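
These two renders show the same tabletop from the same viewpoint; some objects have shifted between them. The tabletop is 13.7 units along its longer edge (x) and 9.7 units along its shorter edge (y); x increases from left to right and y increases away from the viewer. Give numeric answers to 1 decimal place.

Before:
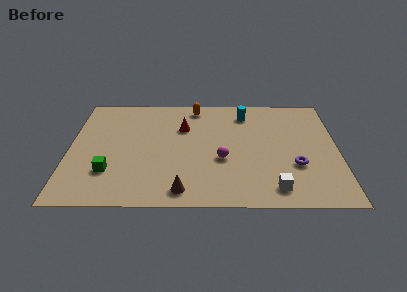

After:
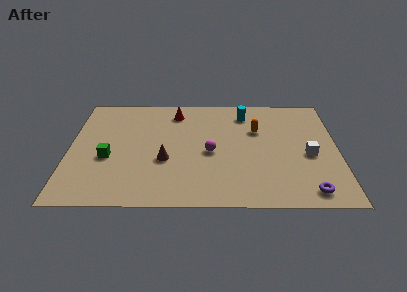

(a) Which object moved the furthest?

the orange capsule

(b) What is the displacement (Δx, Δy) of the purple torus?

(0.6, -2.1)

From the two frames, the purple torus sits at roughly (11.5, 3.3) before and (12.1, 1.2) after.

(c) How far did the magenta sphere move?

0.8

From (7.8, 3.8) to (7.2, 4.4), the magenta sphere covered √(0.6² + 0.6²) ≈ 0.8 units.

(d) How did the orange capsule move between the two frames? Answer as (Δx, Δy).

(3.2, -2.1)

From the two frames, the orange capsule sits at roughly (6.4, 8.5) before and (9.6, 6.4) after.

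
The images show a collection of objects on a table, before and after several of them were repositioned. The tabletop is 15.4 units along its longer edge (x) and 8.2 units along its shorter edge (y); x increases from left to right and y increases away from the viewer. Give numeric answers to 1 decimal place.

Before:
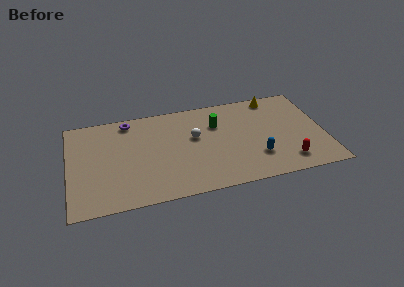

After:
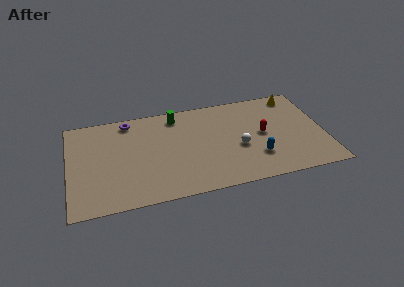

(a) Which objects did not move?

the blue capsule and the purple torus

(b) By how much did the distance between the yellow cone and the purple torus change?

+1.3

The distance was about 8.9 in the first image and 10.2 in the second, so they moved 1.3 units further apart.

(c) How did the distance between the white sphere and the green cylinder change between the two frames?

+3.5

They were about 1.6 units apart before and 5.1 after — 3.5 units further apart.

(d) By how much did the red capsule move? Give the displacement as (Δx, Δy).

(-1.3, 2.7)

From the two frames, the red capsule sits at roughly (13.0, 1.5) before and (11.7, 4.2) after.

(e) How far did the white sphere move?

3.0

From (7.6, 4.9) to (10.2, 3.4), the white sphere covered √(2.6² + 1.5²) ≈ 3.0 units.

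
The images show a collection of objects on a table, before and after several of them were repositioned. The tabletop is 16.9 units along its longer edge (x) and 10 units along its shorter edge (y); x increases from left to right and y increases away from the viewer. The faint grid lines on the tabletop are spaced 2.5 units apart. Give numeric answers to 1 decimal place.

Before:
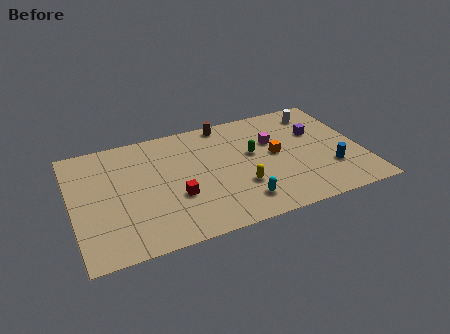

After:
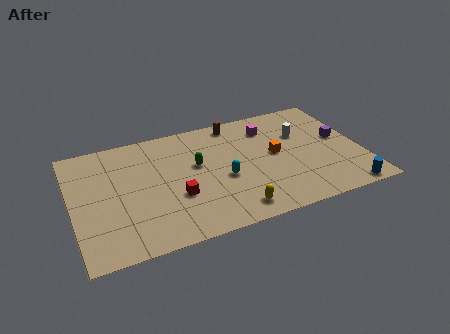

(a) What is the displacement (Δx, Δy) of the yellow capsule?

(-0.6, -1.8)

The yellow capsule started near (9.6, 3.2) and ended near (9.0, 1.4).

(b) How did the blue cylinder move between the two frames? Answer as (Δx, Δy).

(0.6, -2.2)

The blue cylinder was at about (14.9, 3.0) and moved to about (15.5, 0.8).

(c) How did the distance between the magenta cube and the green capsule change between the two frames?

+3.4

They were about 1.5 units apart before and 4.9 after — 3.4 units further apart.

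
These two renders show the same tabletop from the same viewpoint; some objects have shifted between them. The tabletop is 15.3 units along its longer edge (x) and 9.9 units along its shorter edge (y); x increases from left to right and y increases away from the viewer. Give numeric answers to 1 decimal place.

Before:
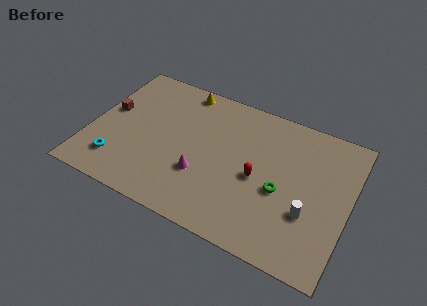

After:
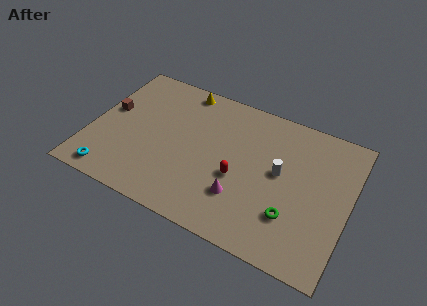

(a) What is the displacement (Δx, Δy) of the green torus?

(0.8, -1.4)

The green torus started near (11.4, 4.2) and ended near (12.2, 2.8).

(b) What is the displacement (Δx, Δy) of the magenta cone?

(2.4, -0.5)

The magenta cone was at about (6.8, 3.3) and moved to about (9.2, 2.8).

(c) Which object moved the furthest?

the white cylinder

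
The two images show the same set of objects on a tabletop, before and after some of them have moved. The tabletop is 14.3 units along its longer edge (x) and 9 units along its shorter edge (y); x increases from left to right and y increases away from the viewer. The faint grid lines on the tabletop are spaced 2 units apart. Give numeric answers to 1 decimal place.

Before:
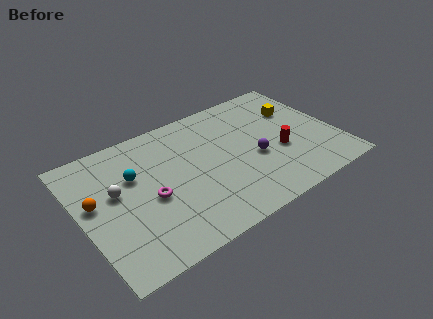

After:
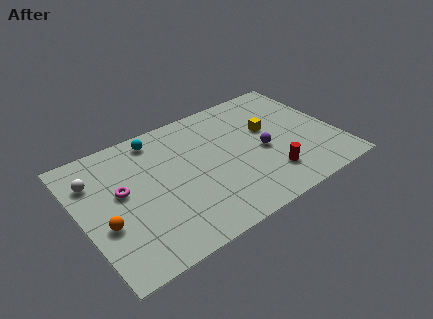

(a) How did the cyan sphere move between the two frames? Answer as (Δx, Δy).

(1.6, 2.0)

From the two frames, the cyan sphere sits at roughly (3.1, 5.8) before and (4.7, 7.8) after.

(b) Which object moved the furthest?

the cyan sphere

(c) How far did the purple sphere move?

0.6

The purple sphere moved from about (9.6, 3.7) to (10.1, 4.0), a distance of √(0.5² + 0.3²) ≈ 0.6.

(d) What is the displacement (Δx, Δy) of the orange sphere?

(0.3, -1.7)

The orange sphere was at about (0.8, 5.1) and moved to about (1.1, 3.4).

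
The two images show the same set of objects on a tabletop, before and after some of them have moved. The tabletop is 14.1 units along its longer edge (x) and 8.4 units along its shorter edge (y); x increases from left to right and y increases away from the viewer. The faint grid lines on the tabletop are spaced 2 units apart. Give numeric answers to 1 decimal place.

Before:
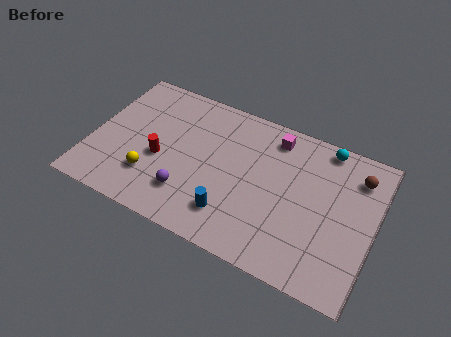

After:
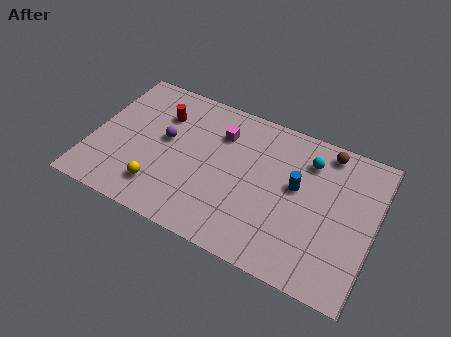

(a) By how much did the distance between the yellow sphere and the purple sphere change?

+1.0

Before: roughly 1.9 units apart; after: 2.9. That's 1.0 units further apart.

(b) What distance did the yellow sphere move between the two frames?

0.7

The yellow sphere moved from about (3.2, 2.3) to (3.7, 1.8), a distance of √(0.5² + 0.5²) ≈ 0.7.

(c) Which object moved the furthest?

the blue cylinder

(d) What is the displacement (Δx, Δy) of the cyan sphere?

(-0.7, -1.1)

The cyan sphere was at about (11.3, 7.6) and moved to about (10.6, 6.5).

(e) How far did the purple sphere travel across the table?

3.0

From (5.1, 2.1) to (3.6, 4.7), the purple sphere covered √(1.5² + 2.6²) ≈ 3.0 units.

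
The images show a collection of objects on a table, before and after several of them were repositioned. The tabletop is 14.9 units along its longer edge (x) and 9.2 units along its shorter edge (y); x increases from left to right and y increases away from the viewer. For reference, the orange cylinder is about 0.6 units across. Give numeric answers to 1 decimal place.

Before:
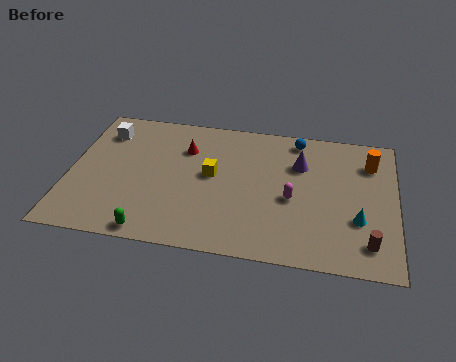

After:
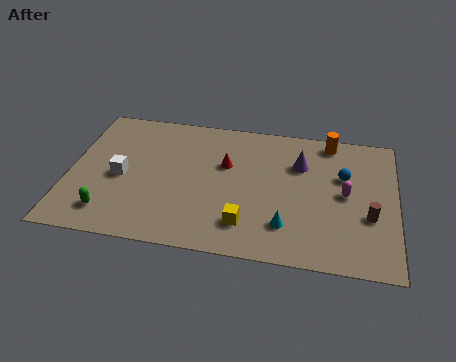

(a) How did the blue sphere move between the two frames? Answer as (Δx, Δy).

(2.2, -2.2)

From the two frames, the blue sphere sits at roughly (10.3, 8.1) before and (12.5, 5.9) after.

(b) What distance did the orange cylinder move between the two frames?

2.2

The orange cylinder moved from about (13.7, 7.0) to (11.8, 8.2), a distance of √(1.9² + 1.2²) ≈ 2.2.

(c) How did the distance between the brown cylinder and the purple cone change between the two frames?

-1.3

Before: roughly 5.7 units apart; after: 4.4. That's 1.3 units closer together.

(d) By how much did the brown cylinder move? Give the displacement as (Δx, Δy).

(0.0, 1.7)

From the two frames, the brown cylinder sits at roughly (13.7, 1.7) before and (13.7, 3.4) after.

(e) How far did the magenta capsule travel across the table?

2.5

The magenta capsule was near (10.2, 4.0) before and (12.6, 4.7) after, so it travelled √(2.4² + 0.7²) ≈ 2.5 units.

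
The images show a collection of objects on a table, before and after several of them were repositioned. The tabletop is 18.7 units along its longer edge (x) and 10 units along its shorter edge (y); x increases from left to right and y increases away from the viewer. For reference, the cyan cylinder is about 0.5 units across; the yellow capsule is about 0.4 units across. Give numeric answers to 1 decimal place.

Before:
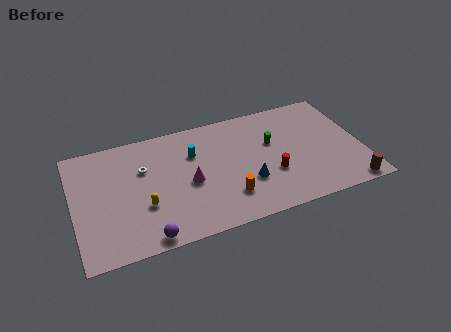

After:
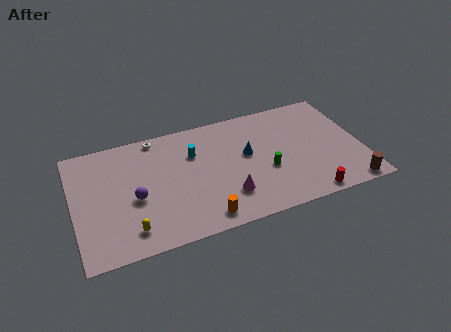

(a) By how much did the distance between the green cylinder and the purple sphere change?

-1.6

The distance was about 10.1 in the first image and 8.5 in the second, so they moved 1.6 units closer together.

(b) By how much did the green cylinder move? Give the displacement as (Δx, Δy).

(-0.6, -2.3)

The green cylinder started near (13.0, 6.2) and ended near (12.4, 3.9).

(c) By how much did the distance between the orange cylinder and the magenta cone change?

-0.9

They were about 3.0 units apart before and 2.1 after — 0.9 units closer together.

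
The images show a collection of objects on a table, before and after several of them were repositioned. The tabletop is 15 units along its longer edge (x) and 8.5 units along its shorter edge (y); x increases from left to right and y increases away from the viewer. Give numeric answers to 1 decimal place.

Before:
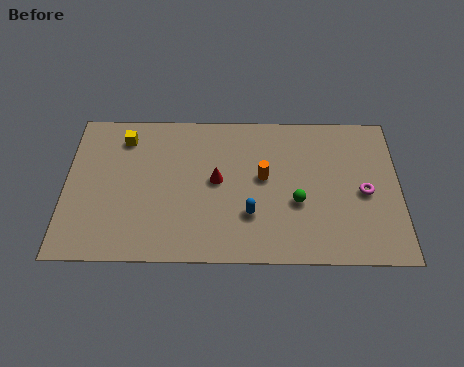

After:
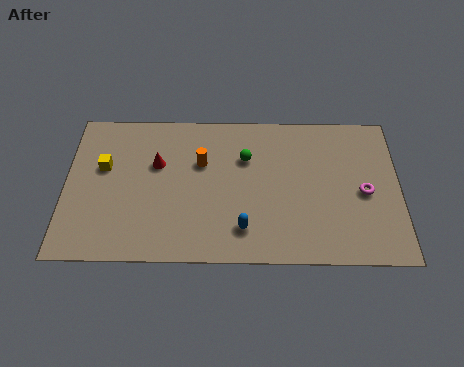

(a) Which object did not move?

the magenta torus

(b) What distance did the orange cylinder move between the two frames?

2.9

The orange cylinder was near (8.9, 4.7) before and (6.1, 5.5) after, so it travelled √(2.8² + 0.8²) ≈ 2.9 units.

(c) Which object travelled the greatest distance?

the green sphere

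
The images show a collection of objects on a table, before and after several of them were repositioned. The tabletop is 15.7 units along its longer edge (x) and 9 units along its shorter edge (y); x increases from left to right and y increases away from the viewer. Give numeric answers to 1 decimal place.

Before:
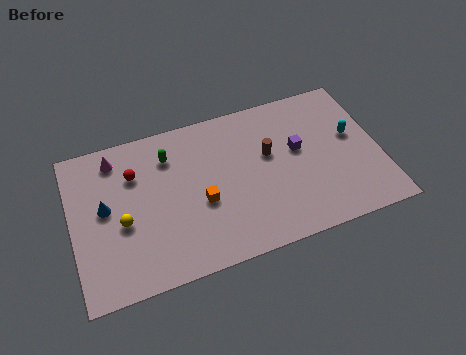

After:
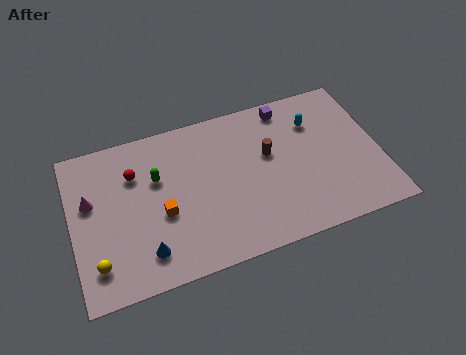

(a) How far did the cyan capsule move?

2.3

From (14.4, 5.2) to (12.6, 6.6), the cyan capsule covered √(1.8² + 1.4²) ≈ 2.3 units.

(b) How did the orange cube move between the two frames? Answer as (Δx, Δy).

(-2.0, 0.0)

The orange cube started near (6.5, 3.7) and ended near (4.5, 3.7).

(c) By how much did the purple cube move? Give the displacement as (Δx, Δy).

(-0.3, 2.7)

The purple cube was at about (11.6, 5.2) and moved to about (11.3, 7.9).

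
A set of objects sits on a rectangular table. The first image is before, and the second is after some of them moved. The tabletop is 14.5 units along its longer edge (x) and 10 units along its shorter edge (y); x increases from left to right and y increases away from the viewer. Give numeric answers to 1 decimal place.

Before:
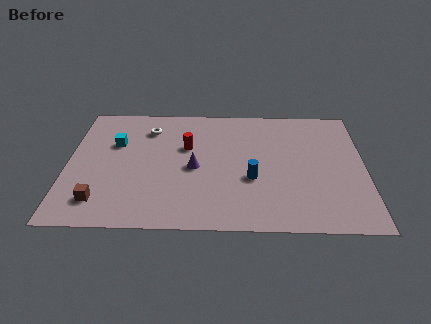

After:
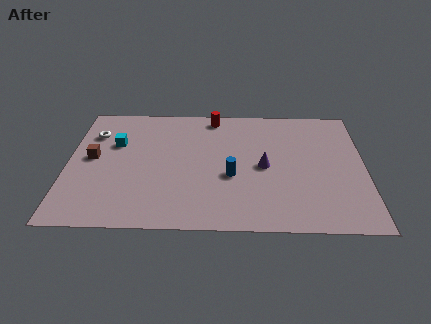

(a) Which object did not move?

the cyan cube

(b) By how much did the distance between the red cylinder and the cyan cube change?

+1.9

Before: roughly 3.5 units apart; after: 5.4. That's 1.9 units further apart.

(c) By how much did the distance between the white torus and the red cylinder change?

+3.7

They were about 2.4 units apart before and 6.1 after — 3.7 units further apart.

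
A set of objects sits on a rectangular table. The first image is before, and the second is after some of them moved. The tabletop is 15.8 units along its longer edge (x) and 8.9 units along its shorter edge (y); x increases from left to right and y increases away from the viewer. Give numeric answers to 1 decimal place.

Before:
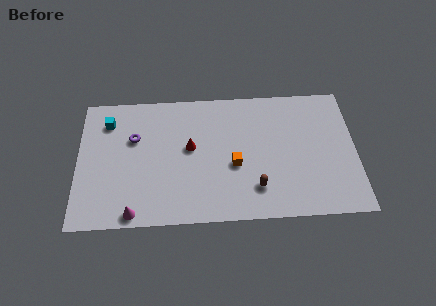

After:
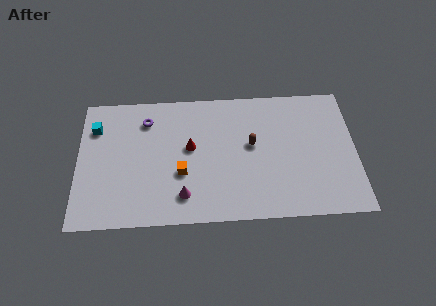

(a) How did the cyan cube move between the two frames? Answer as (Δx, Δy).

(-0.7, -0.4)

The cyan cube started near (1.7, 7.0) and ended near (1.0, 6.6).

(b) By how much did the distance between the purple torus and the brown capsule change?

-1.5

Before: roughly 7.8 units apart; after: 6.3. That's 1.5 units closer together.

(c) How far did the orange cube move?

3.0

The orange cube was near (8.9, 3.7) before and (5.9, 3.3) after, so it travelled √(3.0² + 0.4²) ≈ 3.0 units.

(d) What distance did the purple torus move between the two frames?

1.4

The purple torus was near (3.2, 5.8) before and (3.9, 7.0) after, so it travelled √(0.7² + 1.2²) ≈ 1.4 units.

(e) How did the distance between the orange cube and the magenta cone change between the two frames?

-4.9

Before: roughly 6.4 units apart; after: 1.5. That's 4.9 units closer together.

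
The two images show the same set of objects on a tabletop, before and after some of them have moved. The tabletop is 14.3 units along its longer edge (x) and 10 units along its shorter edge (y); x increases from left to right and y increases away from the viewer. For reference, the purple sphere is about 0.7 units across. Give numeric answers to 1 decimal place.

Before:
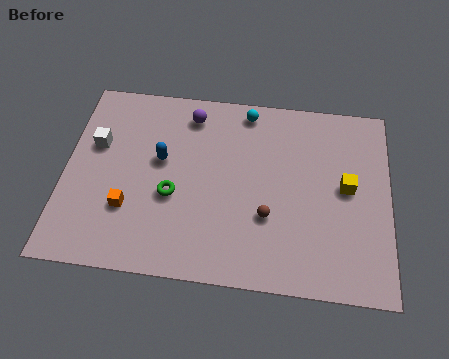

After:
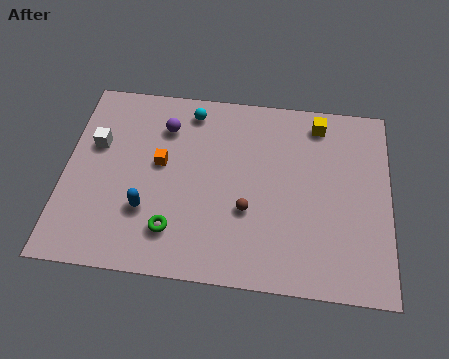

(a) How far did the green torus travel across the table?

1.8

The green torus moved from about (4.8, 4.0) to (4.9, 2.2), a distance of √(0.1² + 1.8²) ≈ 1.8.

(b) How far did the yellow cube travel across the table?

3.5

From (12.4, 5.3) to (11.1, 8.6), the yellow cube covered √(1.3² + 3.3²) ≈ 3.5 units.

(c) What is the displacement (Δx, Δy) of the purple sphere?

(-1.1, -0.8)

The purple sphere was at about (5.4, 8.4) and moved to about (4.3, 7.6).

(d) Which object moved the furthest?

the yellow cube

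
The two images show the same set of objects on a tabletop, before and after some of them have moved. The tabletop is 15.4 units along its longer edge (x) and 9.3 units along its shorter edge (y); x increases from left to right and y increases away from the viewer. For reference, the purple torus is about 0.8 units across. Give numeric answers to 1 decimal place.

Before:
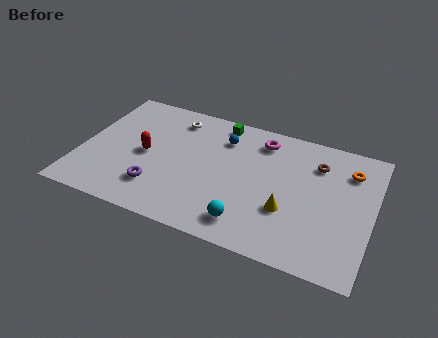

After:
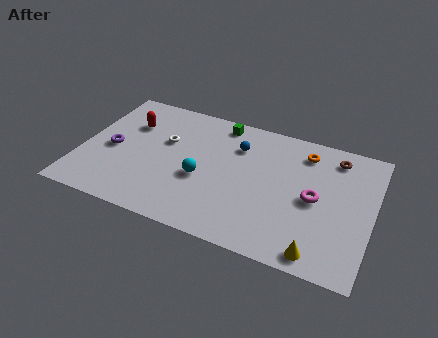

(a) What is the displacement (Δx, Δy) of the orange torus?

(-2.4, 0.5)

From the two frames, the orange torus sits at roughly (14.0, 7.1) before and (11.6, 7.6) after.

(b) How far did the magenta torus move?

4.5

From (9.3, 7.7) to (12.4, 4.5), the magenta torus covered √(3.1² + 3.2²) ≈ 4.5 units.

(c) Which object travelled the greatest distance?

the magenta torus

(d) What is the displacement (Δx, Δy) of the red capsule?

(-1.1, 2.0)

The red capsule started near (3.4, 4.5) and ended near (2.3, 6.5).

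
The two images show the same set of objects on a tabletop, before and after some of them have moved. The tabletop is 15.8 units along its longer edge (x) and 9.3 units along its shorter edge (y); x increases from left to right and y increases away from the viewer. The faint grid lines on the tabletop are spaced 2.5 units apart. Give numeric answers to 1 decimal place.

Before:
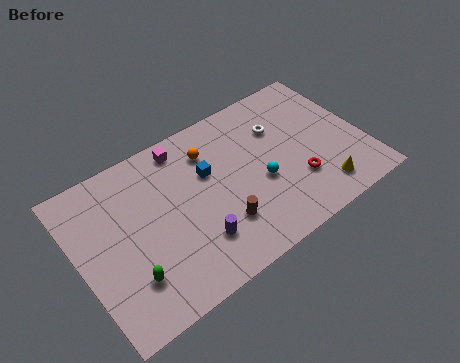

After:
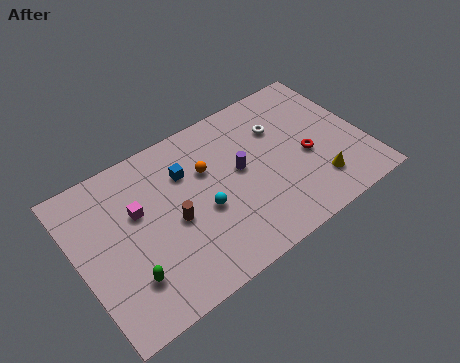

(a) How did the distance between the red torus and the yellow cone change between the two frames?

+0.3

The distance was about 1.6 in the first image and 1.9 in the second, so they moved 0.3 units further apart.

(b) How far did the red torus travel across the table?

1.4

The red torus was near (11.8, 2.8) before and (12.6, 4.0) after, so it travelled √(0.8² + 1.2²) ≈ 1.4 units.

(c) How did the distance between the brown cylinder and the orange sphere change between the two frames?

-1.6

The distance was about 4.5 in the first image and 2.9 in the second, so they moved 1.6 units closer together.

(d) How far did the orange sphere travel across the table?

1.0

The orange sphere moved from about (7.6, 7.1) to (7.3, 6.1), a distance of √(0.3² + 1.0²) ≈ 1.0.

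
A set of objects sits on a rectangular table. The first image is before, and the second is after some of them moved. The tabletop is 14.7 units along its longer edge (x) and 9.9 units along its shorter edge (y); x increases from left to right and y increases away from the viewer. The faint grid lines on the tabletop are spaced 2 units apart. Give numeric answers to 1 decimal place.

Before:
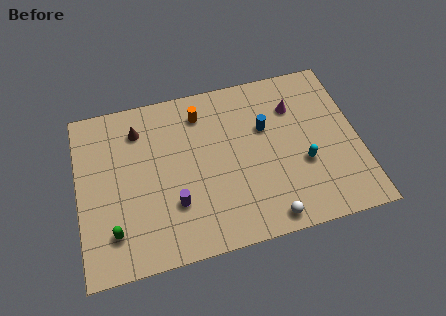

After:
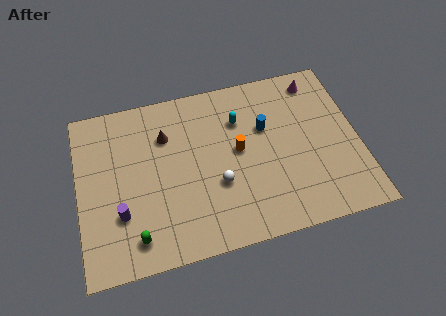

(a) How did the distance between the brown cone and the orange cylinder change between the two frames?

+0.8

They were about 3.3 units apart before and 4.1 after — 0.8 units further apart.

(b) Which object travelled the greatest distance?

the cyan capsule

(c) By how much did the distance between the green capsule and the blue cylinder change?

-0.7

Before: roughly 9.2 units apart; after: 8.5. That's 0.7 units closer together.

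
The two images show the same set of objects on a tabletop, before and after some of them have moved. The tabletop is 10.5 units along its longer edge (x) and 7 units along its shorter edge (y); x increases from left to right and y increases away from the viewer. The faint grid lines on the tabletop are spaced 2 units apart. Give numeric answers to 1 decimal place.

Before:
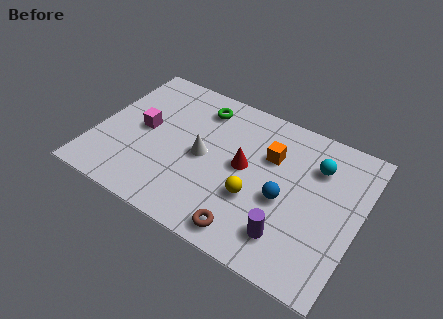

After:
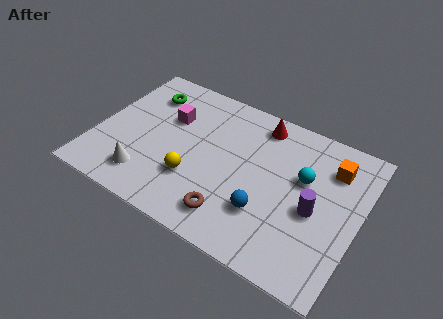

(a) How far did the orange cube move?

2.5

The orange cube was near (6.8, 4.7) before and (9.2, 5.3) after, so it travelled √(2.4² + 0.6²) ≈ 2.5 units.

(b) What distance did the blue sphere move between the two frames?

1.1

The blue sphere moved from about (7.6, 3.0) to (7.0, 2.1), a distance of √(0.6² + 0.9²) ≈ 1.1.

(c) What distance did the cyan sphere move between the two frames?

0.9

The cyan sphere moved from about (8.6, 5.1) to (8.2, 4.3), a distance of √(0.4² + 0.8²) ≈ 0.9.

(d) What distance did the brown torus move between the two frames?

0.8

From (6.5, 0.9) to (5.8, 1.3), the brown torus covered √(0.7² + 0.4²) ≈ 0.8 units.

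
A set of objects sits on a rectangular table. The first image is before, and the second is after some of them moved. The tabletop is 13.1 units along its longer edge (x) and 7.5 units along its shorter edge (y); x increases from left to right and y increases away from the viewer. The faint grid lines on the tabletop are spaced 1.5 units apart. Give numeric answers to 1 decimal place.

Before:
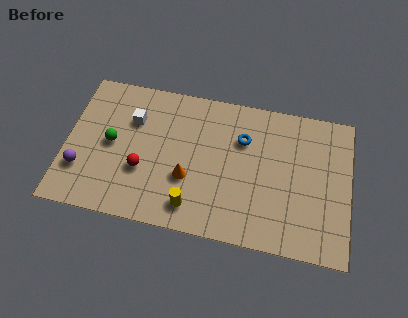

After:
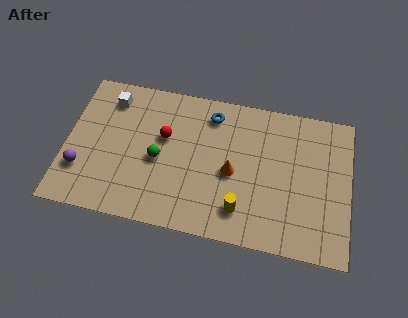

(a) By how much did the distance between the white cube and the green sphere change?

+1.9

The distance was about 1.7 in the first image and 3.6 in the second, so they moved 1.9 units further apart.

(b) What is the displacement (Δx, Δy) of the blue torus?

(-1.5, 1.0)

The blue torus was at about (8.1, 5.2) and moved to about (6.6, 6.2).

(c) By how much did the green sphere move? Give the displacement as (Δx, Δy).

(2.2, -0.4)

The green sphere was at about (2.1, 3.8) and moved to about (4.3, 3.4).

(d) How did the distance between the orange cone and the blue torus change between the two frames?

-0.5

The distance was about 3.5 in the first image and 3.0 in the second, so they moved 0.5 units closer together.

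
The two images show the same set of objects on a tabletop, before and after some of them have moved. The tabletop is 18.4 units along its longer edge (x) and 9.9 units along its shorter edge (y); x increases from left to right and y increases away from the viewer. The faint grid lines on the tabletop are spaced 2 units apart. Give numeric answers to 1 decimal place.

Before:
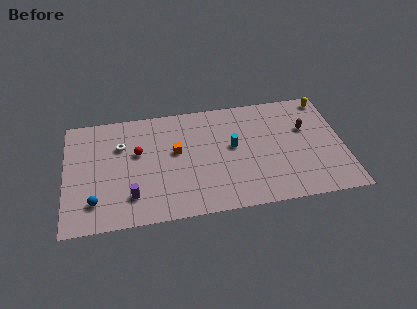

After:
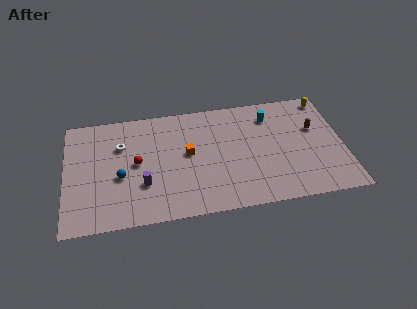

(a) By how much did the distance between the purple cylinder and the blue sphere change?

-0.7

They were about 2.4 units apart before and 1.7 after — 0.7 units closer together.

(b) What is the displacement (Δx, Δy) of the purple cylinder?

(0.8, 0.9)

The purple cylinder was at about (4.3, 2.3) and moved to about (5.1, 3.2).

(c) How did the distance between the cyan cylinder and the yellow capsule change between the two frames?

-3.3

They were about 7.2 units apart before and 3.9 after — 3.3 units closer together.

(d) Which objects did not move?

the white torus and the yellow capsule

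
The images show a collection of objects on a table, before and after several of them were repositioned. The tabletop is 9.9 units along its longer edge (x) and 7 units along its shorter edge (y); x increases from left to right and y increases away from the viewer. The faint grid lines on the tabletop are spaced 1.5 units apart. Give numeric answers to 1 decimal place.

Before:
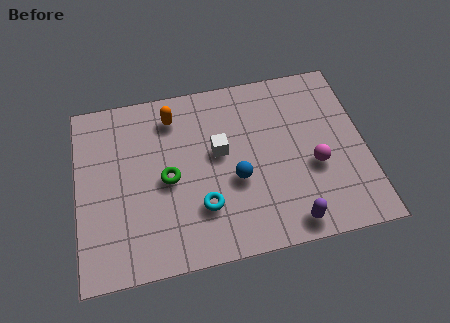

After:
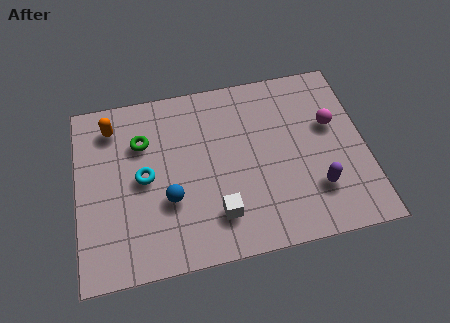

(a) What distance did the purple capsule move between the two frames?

1.5

The purple capsule moved from about (7.1, 0.8) to (8.1, 1.9), a distance of √(1.0² + 1.1²) ≈ 1.5.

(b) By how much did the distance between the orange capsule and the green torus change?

-1.1

The distance was about 2.4 in the first image and 1.3 in the second, so they moved 1.1 units closer together.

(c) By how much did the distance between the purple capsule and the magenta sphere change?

+0.3

Before: roughly 2.2 units apart; after: 2.5. That's 0.3 units further apart.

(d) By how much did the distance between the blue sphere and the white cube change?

+0.5

Before: roughly 1.3 units apart; after: 1.8. That's 0.5 units further apart.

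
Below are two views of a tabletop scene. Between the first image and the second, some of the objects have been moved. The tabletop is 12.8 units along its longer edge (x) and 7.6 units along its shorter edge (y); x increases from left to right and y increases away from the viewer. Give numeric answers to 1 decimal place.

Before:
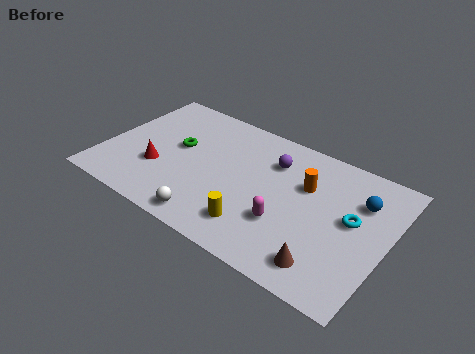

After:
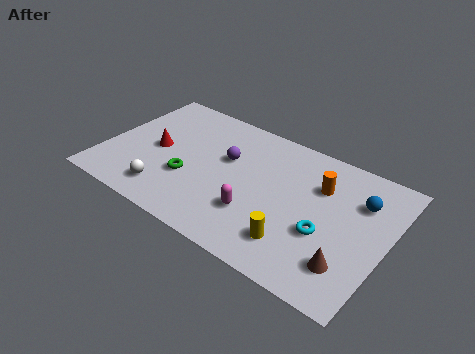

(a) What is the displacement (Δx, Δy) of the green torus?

(0.8, -1.6)

The green torus started near (3.2, 4.3) and ended near (4.0, 2.7).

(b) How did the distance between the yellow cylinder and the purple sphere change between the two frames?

+0.8

They were about 4.0 units apart before and 4.8 after — 0.8 units further apart.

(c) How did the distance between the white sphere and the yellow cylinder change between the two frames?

+3.9

They were about 2.0 units apart before and 5.9 after — 3.9 units further apart.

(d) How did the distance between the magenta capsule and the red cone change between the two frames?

-0.8

They were about 5.9 units apart before and 5.1 after — 0.8 units closer together.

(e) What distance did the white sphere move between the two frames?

2.3

From (5.4, 0.9) to (3.2, 1.4), the white sphere covered √(2.2² + 0.5²) ≈ 2.3 units.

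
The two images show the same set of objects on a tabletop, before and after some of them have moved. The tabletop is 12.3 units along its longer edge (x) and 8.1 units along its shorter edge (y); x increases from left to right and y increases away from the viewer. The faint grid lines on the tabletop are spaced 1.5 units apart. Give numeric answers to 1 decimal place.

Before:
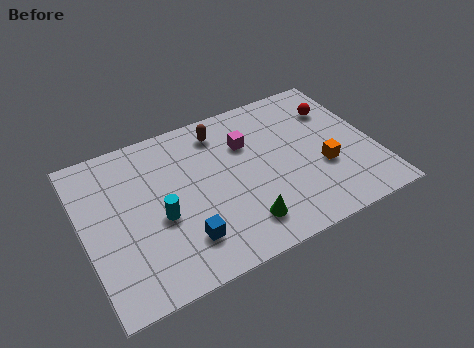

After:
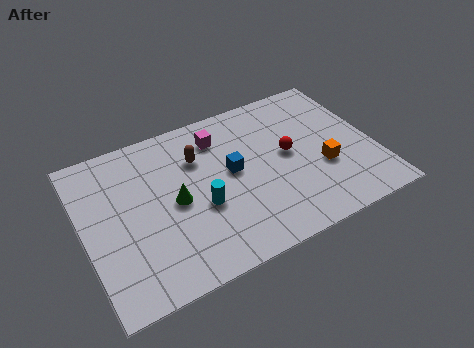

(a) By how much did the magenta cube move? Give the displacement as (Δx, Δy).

(-1.1, 0.8)

The magenta cube started near (7.1, 5.6) and ended near (6.0, 6.4).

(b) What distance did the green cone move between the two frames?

3.4

The green cone moved from about (6.3, 1.6) to (3.8, 3.9), a distance of √(2.5² + 2.3²) ≈ 3.4.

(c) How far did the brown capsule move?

1.5

The brown capsule moved from about (6.1, 6.7) to (5.0, 5.7), a distance of √(1.1² + 1.0²) ≈ 1.5.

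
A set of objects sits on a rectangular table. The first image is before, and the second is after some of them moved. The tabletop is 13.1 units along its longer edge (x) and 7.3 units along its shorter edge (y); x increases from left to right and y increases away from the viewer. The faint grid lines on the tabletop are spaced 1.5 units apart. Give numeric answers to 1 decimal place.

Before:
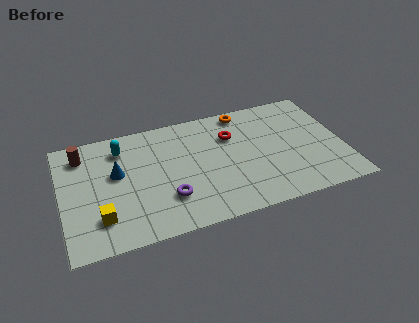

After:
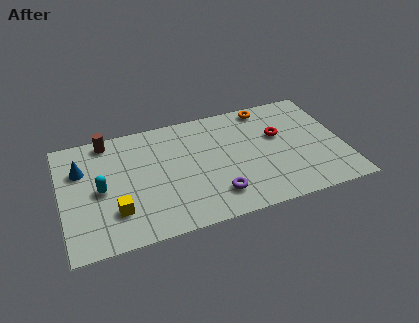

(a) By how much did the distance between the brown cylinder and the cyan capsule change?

+1.2

They were about 1.8 units apart before and 3.0 after — 1.2 units further apart.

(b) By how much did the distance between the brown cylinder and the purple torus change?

+1.5

Before: roughly 5.3 units apart; after: 6.8. That's 1.5 units further apart.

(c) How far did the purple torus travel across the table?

2.3

The purple torus was near (4.8, 2.1) before and (7.0, 1.6) after, so it travelled √(2.2² + 0.5²) ≈ 2.3 units.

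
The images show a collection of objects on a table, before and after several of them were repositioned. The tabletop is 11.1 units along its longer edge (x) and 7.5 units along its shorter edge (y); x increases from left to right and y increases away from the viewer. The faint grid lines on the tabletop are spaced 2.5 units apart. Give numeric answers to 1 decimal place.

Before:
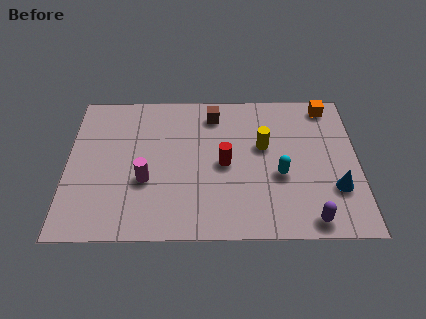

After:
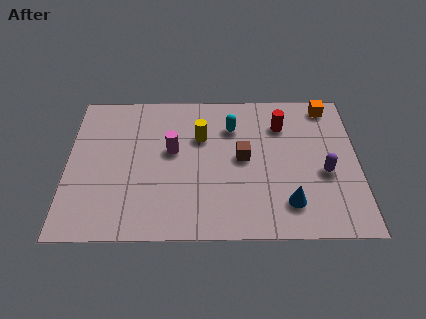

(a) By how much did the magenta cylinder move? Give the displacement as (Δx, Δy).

(1.0, 1.5)

The magenta cylinder was at about (3.0, 2.8) and moved to about (4.0, 4.3).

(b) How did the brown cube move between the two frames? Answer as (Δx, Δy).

(1.1, -2.3)

From the two frames, the brown cube sits at roughly (5.6, 6.2) before and (6.7, 3.9) after.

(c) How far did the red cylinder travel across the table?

3.0

The red cylinder was near (6.0, 3.6) before and (8.2, 5.6) after, so it travelled √(2.2² + 2.0²) ≈ 3.0 units.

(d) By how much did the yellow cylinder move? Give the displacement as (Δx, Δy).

(-2.4, 0.5)

The yellow cylinder was at about (7.5, 4.5) and moved to about (5.1, 5.0).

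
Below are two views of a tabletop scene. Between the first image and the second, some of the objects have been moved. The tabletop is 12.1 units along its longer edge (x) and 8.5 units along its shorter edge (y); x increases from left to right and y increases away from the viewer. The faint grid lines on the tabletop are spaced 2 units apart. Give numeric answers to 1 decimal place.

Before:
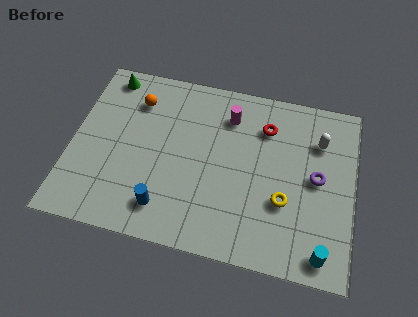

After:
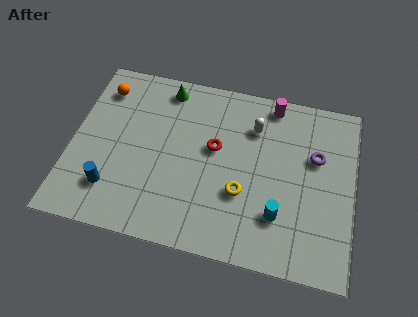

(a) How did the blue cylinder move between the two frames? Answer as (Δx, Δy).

(-2.3, 0.4)

The blue cylinder was at about (4.2, 1.6) and moved to about (1.9, 2.0).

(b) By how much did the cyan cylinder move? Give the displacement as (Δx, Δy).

(-1.9, 1.3)

The cyan cylinder started near (10.9, 1.0) and ended near (9.0, 2.3).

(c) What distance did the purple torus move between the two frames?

1.0

The purple torus moved from about (10.5, 4.4) to (10.4, 5.4), a distance of √(0.1² + 1.0²) ≈ 1.0.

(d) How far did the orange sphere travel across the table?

1.5

From (2.6, 6.5) to (1.1, 6.8), the orange sphere covered √(1.5² + 0.3²) ≈ 1.5 units.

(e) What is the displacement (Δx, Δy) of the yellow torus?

(-1.8, 0.0)

The yellow torus was at about (9.2, 3.0) and moved to about (7.4, 3.0).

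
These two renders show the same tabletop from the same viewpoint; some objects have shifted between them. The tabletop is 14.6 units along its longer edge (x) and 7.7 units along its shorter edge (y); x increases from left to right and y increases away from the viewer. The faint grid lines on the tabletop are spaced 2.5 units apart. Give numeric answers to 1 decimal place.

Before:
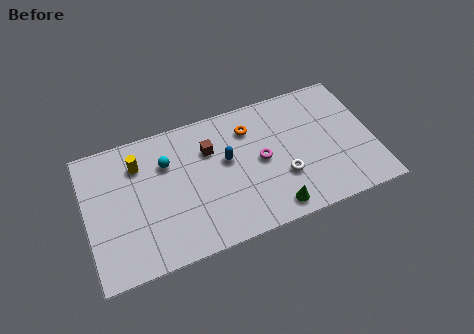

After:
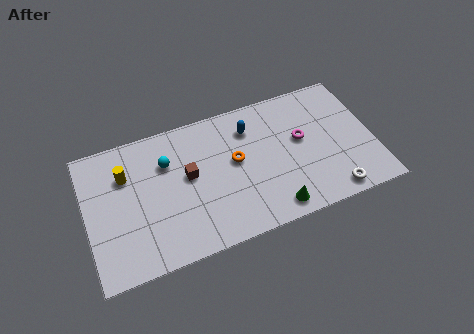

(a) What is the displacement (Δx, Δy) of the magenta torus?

(2.1, 0.5)

From the two frames, the magenta torus sits at roughly (8.9, 3.9) before and (11.0, 4.4) after.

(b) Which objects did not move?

the cyan sphere and the green cone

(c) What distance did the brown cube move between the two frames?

1.6

From (6.4, 5.4) to (5.2, 4.3), the brown cube covered √(1.2² + 1.1²) ≈ 1.6 units.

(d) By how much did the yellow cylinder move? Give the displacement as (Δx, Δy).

(-0.7, -0.4)

The yellow cylinder was at about (2.8, 5.8) and moved to about (2.1, 5.4).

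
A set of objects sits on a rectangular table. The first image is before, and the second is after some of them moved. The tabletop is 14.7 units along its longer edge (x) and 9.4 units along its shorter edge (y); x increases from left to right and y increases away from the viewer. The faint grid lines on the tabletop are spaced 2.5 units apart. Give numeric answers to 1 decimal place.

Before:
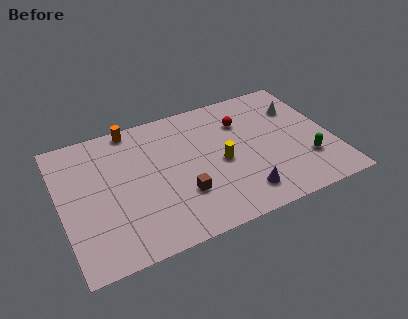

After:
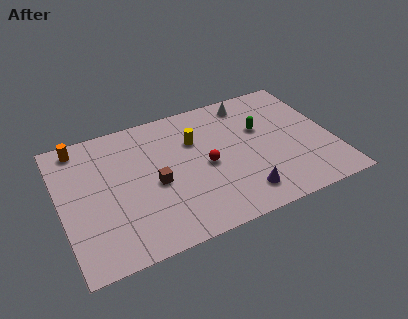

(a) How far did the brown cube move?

1.8

The brown cube was near (6.3, 2.9) before and (5.0, 4.2) after, so it travelled √(1.3² + 1.3²) ≈ 1.8 units.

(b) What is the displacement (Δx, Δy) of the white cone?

(-2.6, 1.4)

The white cone was at about (13.2, 6.7) and moved to about (10.6, 8.1).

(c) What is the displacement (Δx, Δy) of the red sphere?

(-2.3, -2.4)

The red sphere started near (10.1, 6.8) and ended near (7.8, 4.4).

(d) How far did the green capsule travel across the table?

3.8

The green capsule moved from about (13.1, 2.7) to (11.0, 5.9), a distance of √(2.1² + 3.2²) ≈ 3.8.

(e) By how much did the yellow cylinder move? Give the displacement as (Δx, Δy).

(-1.2, 2.1)

The yellow cylinder started near (8.6, 4.3) and ended near (7.4, 6.4).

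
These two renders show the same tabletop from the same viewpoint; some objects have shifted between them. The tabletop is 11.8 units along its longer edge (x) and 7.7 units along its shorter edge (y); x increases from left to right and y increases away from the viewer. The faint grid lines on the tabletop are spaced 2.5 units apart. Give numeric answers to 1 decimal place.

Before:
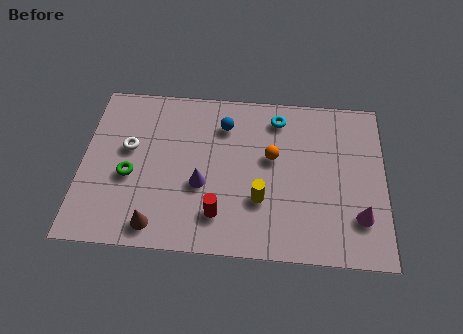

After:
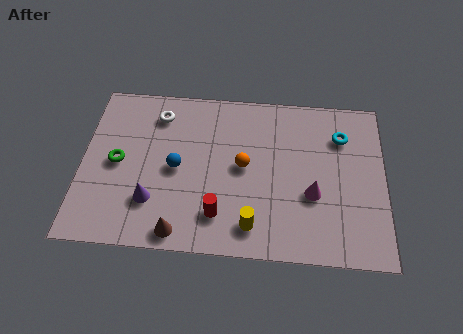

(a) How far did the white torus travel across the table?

2.0

The white torus moved from about (1.8, 4.5) to (2.9, 6.2), a distance of √(1.1² + 1.7²) ≈ 2.0.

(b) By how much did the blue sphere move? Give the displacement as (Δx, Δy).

(-1.8, -2.2)

The blue sphere started near (5.5, 5.9) and ended near (3.7, 3.7).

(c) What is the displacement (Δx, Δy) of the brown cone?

(0.9, -0.2)

The brown cone was at about (3.0, 1.0) and moved to about (3.9, 0.8).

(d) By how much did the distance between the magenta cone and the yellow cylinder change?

-1.0

They were about 3.8 units apart before and 2.8 after — 1.0 units closer together.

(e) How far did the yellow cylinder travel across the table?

1.2

The yellow cylinder moved from about (7.0, 2.5) to (6.7, 1.3), a distance of √(0.3² + 1.2²) ≈ 1.2.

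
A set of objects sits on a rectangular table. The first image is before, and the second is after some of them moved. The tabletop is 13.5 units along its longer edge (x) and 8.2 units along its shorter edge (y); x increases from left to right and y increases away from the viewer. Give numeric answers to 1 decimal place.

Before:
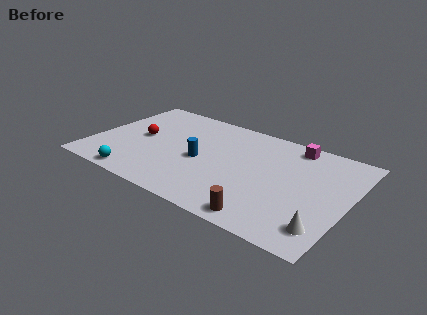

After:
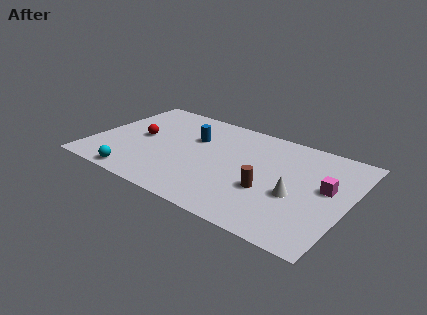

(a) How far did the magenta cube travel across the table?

3.3

The magenta cube was near (10.2, 7.2) before and (12.3, 4.6) after, so it travelled √(2.1² + 2.6²) ≈ 3.3 units.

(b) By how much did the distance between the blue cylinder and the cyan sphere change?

+1.0

The distance was about 4.1 in the first image and 5.1 in the second, so they moved 1.0 units further apart.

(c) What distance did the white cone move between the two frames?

2.4

The white cone was near (12.6, 1.6) before and (10.9, 3.3) after, so it travelled √(1.7² + 1.7²) ≈ 2.4 units.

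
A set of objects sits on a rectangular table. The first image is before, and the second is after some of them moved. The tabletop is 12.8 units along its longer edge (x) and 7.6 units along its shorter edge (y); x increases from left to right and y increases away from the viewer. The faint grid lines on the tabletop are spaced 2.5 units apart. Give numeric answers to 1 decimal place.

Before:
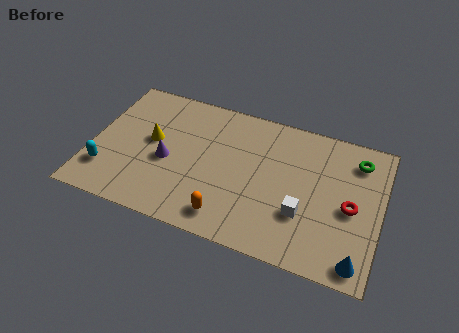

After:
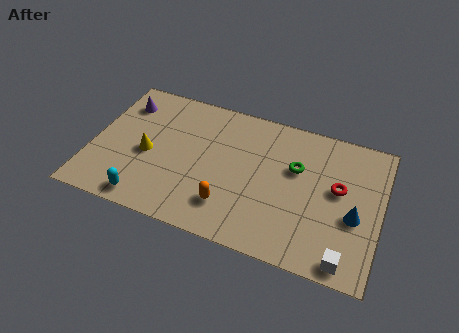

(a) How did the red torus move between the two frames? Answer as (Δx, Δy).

(-0.6, 0.8)

The red torus was at about (11.5, 3.5) and moved to about (10.9, 4.3).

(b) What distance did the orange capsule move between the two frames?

0.6

The orange capsule moved from about (6.3, 1.2) to (6.3, 1.8), a distance of √(0.0² + 0.6²) ≈ 0.6.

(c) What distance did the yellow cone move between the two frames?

0.8

From (2.6, 4.2) to (2.5, 3.4), the yellow cone covered √(0.1² + 0.8²) ≈ 0.8 units.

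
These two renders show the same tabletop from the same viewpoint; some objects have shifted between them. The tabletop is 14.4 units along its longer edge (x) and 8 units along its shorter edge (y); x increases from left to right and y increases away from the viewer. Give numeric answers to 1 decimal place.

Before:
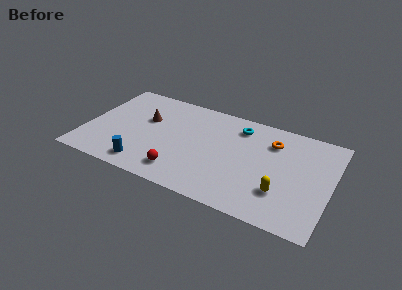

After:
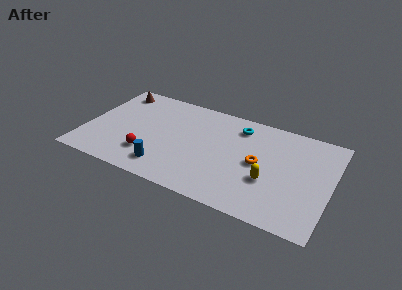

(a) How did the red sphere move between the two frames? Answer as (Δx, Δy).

(-2.0, 0.6)

The red sphere started near (5.9, 1.5) and ended near (3.9, 2.1).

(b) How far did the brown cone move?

2.8

From (3.4, 5.0) to (1.3, 6.8), the brown cone covered √(2.1² + 1.8²) ≈ 2.8 units.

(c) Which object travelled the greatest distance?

the brown cone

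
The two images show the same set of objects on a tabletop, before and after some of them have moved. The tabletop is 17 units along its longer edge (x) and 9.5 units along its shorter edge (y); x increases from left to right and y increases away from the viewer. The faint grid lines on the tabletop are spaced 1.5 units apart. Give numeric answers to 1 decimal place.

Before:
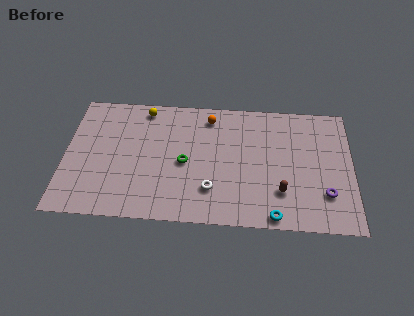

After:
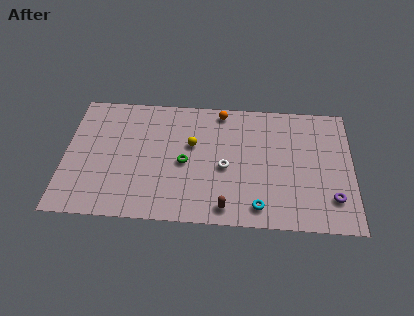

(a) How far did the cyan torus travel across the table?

1.1

The cyan torus was near (12.4, 0.8) before and (11.5, 1.4) after, so it travelled √(0.9² + 0.6²) ≈ 1.1 units.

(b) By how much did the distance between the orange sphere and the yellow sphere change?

-0.7

Before: roughly 3.9 units apart; after: 3.2. That's 0.7 units closer together.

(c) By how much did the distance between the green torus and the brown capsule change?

-1.9

The distance was about 6.0 in the first image and 4.1 in the second, so they moved 1.9 units closer together.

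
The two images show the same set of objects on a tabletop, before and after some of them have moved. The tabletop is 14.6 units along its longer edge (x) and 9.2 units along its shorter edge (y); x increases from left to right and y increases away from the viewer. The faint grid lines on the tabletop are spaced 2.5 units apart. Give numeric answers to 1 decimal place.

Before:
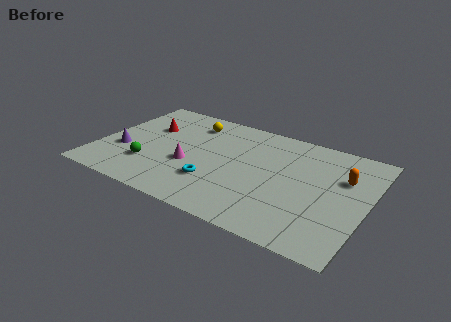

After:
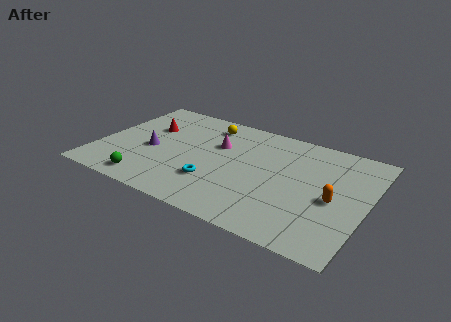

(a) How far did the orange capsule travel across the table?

2.0

From (13.2, 6.1) to (12.9, 4.1), the orange capsule covered √(0.3² + 2.0²) ≈ 2.0 units.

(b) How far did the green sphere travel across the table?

1.4

The green sphere moved from about (3.0, 2.6) to (3.2, 1.2), a distance of √(0.2² + 1.4²) ≈ 1.4.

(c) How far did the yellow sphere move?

0.9

From (4.6, 7.4) to (5.5, 7.6), the yellow sphere covered √(0.9² + 0.2²) ≈ 0.9 units.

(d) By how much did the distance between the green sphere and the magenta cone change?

+3.4

Before: roughly 2.3 units apart; after: 5.7. That's 3.4 units further apart.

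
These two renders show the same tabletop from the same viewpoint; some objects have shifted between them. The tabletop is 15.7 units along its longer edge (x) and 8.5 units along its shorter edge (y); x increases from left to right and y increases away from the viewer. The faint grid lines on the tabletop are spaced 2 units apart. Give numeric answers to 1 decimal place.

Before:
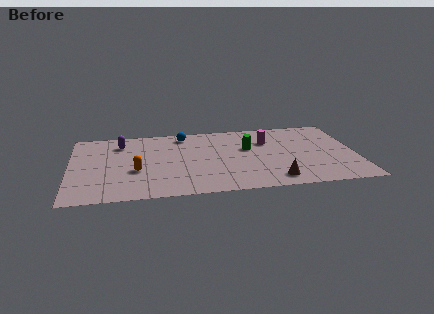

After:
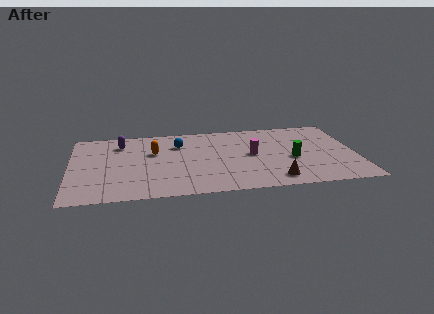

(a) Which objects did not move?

the brown cone and the purple capsule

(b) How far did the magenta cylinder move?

1.7

From (10.9, 5.9) to (10.0, 4.4), the magenta cylinder covered √(0.9² + 1.5²) ≈ 1.7 units.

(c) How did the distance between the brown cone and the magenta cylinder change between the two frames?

-1.3

They were about 4.6 units apart before and 3.3 after — 1.3 units closer together.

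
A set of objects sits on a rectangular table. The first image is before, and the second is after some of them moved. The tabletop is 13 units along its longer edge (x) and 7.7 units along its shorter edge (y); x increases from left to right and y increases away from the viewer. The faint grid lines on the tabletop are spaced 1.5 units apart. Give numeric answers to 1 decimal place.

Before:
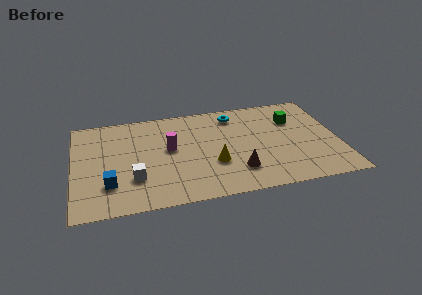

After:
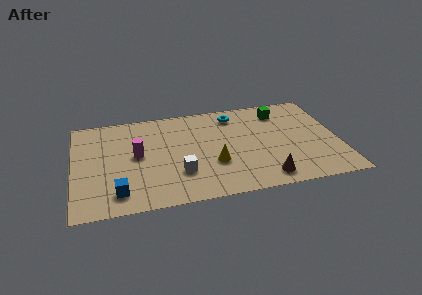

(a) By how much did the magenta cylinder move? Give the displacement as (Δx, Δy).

(-1.6, -0.2)

The magenta cylinder was at about (4.7, 4.3) and moved to about (3.1, 4.1).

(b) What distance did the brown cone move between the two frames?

1.5

The brown cone was near (7.9, 1.9) before and (9.2, 1.1) after, so it travelled √(1.3² + 0.8²) ≈ 1.5 units.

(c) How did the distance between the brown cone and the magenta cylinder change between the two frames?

+2.8

The distance was about 4.0 in the first image and 6.8 in the second, so they moved 2.8 units further apart.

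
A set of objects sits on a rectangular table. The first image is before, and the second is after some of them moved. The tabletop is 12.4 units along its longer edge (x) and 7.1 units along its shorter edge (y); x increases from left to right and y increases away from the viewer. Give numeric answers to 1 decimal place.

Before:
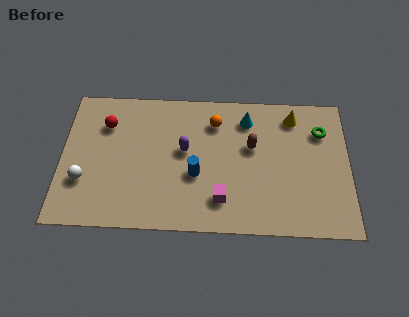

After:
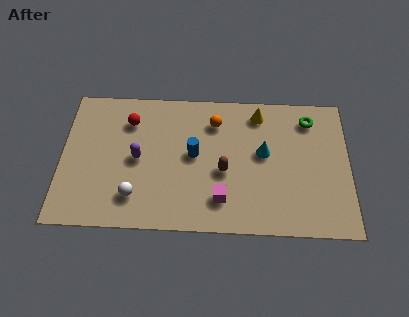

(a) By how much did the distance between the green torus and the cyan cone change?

-0.5

They were about 3.2 units apart before and 2.7 after — 0.5 units closer together.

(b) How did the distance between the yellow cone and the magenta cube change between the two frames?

-0.6

They were about 5.3 units apart before and 4.7 after — 0.6 units closer together.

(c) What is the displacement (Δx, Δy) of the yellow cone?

(-1.5, 0.1)

From the two frames, the yellow cone sits at roughly (10.0, 5.9) before and (8.5, 6.0) after.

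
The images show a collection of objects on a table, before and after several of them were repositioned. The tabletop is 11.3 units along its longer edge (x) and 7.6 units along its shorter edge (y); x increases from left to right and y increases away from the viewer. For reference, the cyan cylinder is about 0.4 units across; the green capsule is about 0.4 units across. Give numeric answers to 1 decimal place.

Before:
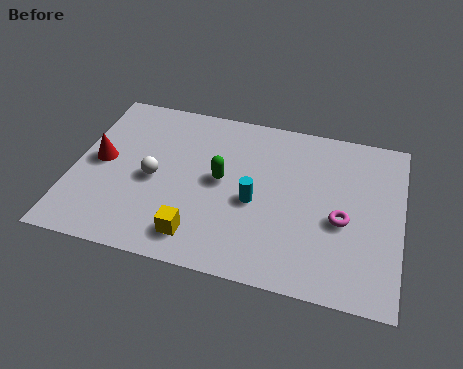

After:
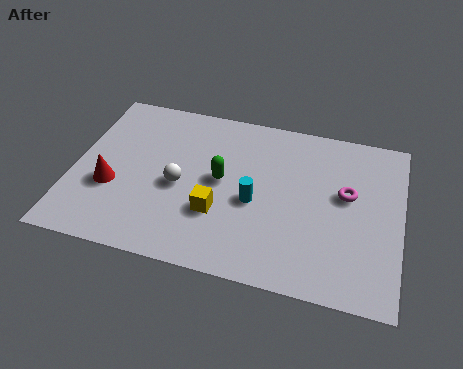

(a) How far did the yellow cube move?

1.3

From (4.5, 1.3) to (5.1, 2.5), the yellow cube covered √(0.6² + 1.2²) ≈ 1.3 units.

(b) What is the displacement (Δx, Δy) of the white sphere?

(0.9, -0.1)

The white sphere started near (2.8, 3.5) and ended near (3.7, 3.4).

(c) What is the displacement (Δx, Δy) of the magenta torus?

(0.1, 1.2)

From the two frames, the magenta torus sits at roughly (9.3, 3.2) before and (9.4, 4.4) after.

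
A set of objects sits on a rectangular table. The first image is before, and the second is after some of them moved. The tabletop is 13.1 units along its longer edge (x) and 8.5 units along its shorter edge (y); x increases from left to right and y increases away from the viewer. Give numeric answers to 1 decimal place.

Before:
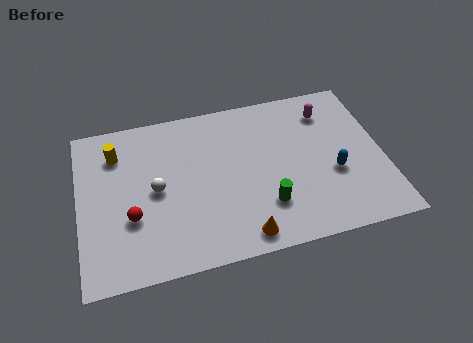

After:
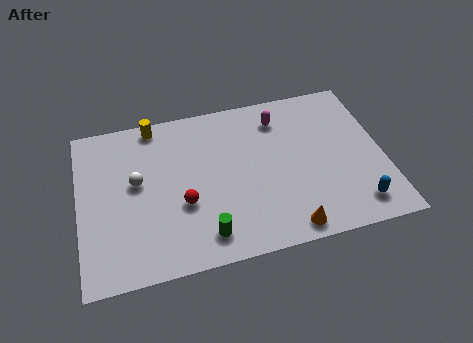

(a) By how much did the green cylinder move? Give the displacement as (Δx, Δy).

(-2.7, -0.9)

The green cylinder started near (7.9, 2.3) and ended near (5.2, 1.4).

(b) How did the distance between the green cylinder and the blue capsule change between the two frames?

+3.3

They were about 3.2 units apart before and 6.5 after — 3.3 units further apart.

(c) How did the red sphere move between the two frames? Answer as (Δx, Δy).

(2.2, 0.2)

The red sphere started near (2.2, 3.0) and ended near (4.4, 3.2).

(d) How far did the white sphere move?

1.0

The white sphere was near (3.3, 4.2) before and (2.5, 4.8) after, so it travelled √(0.8² + 0.6²) ≈ 1.0 units.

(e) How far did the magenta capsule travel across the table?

2.1

The magenta capsule moved from about (10.9, 6.7) to (8.8, 6.8), a distance of √(2.1² + 0.1²) ≈ 2.1.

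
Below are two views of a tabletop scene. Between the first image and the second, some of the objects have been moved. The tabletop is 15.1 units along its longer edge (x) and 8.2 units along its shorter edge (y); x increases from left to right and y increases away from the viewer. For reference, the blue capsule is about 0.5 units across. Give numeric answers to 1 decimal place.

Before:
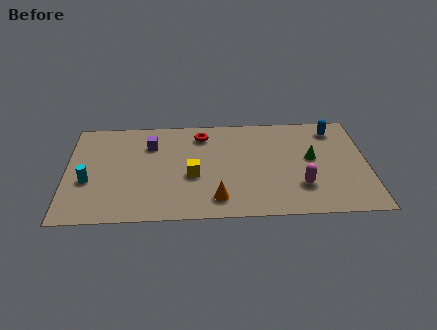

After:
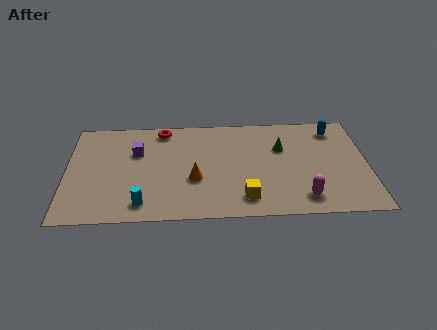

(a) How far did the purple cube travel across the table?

0.9

The purple cube moved from about (4.2, 6.0) to (3.5, 5.4), a distance of √(0.7² + 0.6²) ≈ 0.9.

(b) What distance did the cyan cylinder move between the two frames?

3.3

From (1.1, 3.2) to (3.8, 1.3), the cyan cylinder covered √(2.7² + 1.9²) ≈ 3.3 units.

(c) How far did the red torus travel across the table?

2.1

The red torus moved from about (6.8, 6.7) to (4.8, 7.2), a distance of √(2.0² + 0.5²) ≈ 2.1.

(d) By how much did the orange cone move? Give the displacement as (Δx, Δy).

(-1.1, 1.6)

From the two frames, the orange cone sits at roughly (7.5, 1.5) before and (6.4, 3.1) after.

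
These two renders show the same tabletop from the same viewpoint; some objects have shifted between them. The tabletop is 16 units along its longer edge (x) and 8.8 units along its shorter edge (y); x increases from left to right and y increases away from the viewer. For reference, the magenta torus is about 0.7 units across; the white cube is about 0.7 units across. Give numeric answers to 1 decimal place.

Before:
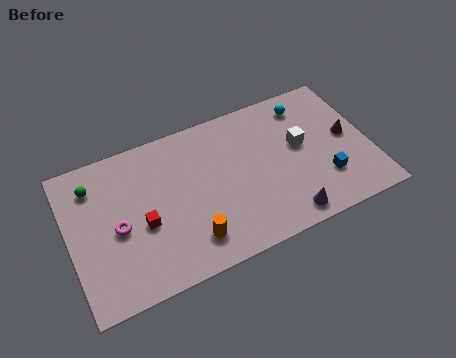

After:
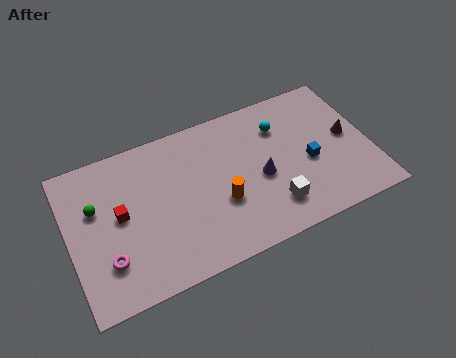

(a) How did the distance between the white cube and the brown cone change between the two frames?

+2.6

The distance was about 2.5 in the first image and 5.1 in the second, so they moved 2.6 units further apart.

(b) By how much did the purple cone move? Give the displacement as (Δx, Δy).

(-1.0, 2.8)

The purple cone started near (11.1, 1.1) and ended near (10.1, 3.9).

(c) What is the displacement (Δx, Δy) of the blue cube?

(-0.7, 1.3)

From the two frames, the blue cube sits at roughly (13.4, 2.5) before and (12.7, 3.8) after.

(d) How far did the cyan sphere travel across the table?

1.7

The cyan sphere was near (13.0, 7.3) before and (11.5, 6.5) after, so it travelled √(1.5² + 0.8²) ≈ 1.7 units.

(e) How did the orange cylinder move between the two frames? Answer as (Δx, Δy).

(1.8, 1.5)

The orange cylinder started near (6.1, 1.8) and ended near (7.9, 3.3).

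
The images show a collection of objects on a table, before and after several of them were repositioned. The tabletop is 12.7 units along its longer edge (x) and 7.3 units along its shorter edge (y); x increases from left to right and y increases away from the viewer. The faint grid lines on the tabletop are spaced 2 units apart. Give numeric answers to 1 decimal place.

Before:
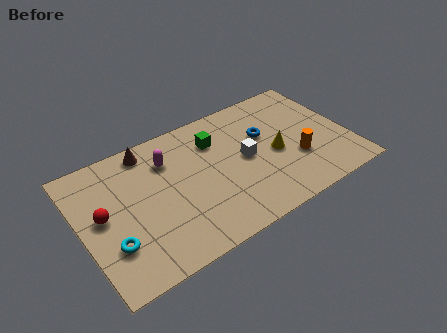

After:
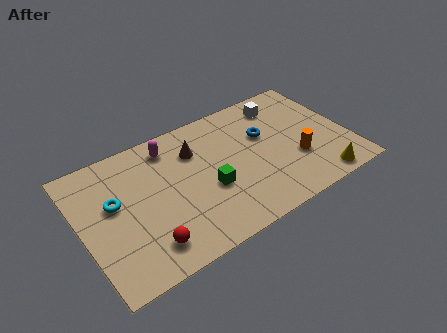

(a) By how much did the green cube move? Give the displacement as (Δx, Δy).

(-0.7, -2.5)

From the two frames, the green cube sits at roughly (6.6, 5.4) before and (5.9, 2.9) after.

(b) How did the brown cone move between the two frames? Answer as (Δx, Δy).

(2.1, -1.1)

The brown cone started near (3.5, 6.4) and ended near (5.6, 5.3).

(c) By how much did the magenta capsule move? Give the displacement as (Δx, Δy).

(0.2, 0.7)

The magenta capsule started near (4.3, 5.4) and ended near (4.5, 6.1).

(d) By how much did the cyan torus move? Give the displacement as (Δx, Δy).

(0.4, 2.1)

The cyan torus was at about (1.2, 2.2) and moved to about (1.6, 4.3).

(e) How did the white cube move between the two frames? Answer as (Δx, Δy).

(2.2, 2.3)

The white cube was at about (7.8, 3.7) and moved to about (10.0, 6.0).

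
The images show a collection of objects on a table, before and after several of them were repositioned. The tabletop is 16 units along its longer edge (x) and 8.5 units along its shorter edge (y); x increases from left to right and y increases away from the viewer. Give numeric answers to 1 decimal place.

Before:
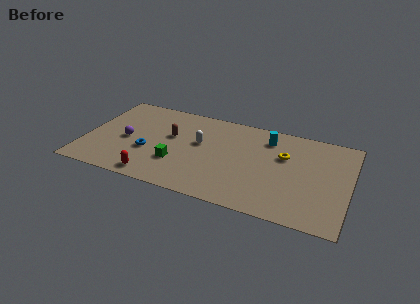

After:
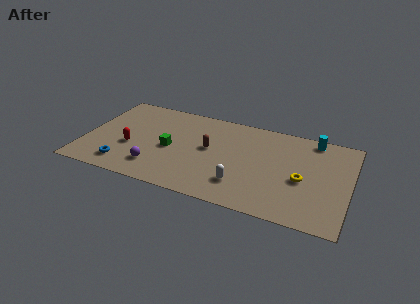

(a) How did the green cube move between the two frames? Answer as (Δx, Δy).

(-0.5, 1.2)

From the two frames, the green cube sits at roughly (5.7, 2.7) before and (5.2, 3.9) after.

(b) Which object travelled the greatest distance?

the white capsule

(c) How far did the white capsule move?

4.0

The white capsule moved from about (6.9, 5.0) to (9.7, 2.1), a distance of √(2.8² + 2.9²) ≈ 4.0.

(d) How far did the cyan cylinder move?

2.8

The cyan cylinder moved from about (10.9, 6.8) to (13.6, 7.6), a distance of √(2.7² + 0.8²) ≈ 2.8.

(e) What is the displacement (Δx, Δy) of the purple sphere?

(2.0, -2.0)

The purple sphere was at about (2.5, 3.9) and moved to about (4.5, 1.9).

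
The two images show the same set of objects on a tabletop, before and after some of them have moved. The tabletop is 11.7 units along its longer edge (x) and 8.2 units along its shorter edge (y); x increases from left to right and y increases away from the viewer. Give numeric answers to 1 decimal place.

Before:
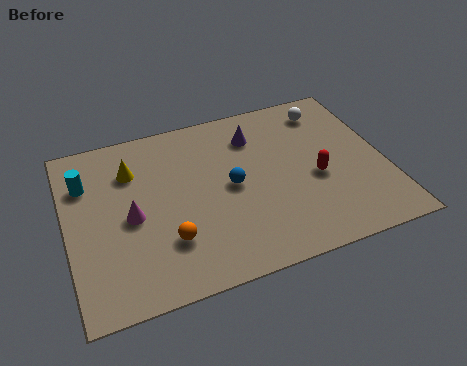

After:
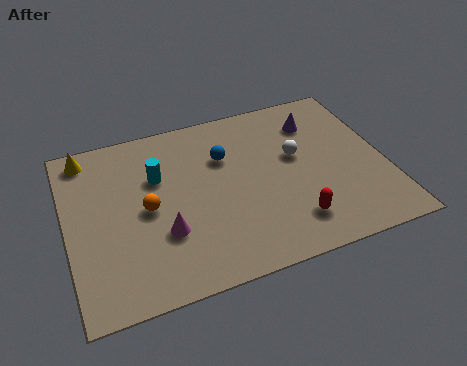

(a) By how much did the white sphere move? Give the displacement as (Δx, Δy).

(-1.4, -2.0)

The white sphere started near (9.9, 6.8) and ended near (8.5, 4.8).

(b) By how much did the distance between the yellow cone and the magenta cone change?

+2.9

Before: roughly 2.2 units apart; after: 5.1. That's 2.9 units further apart.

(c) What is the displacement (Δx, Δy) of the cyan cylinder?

(2.6, -0.5)

The cyan cylinder was at about (0.8, 5.9) and moved to about (3.4, 5.4).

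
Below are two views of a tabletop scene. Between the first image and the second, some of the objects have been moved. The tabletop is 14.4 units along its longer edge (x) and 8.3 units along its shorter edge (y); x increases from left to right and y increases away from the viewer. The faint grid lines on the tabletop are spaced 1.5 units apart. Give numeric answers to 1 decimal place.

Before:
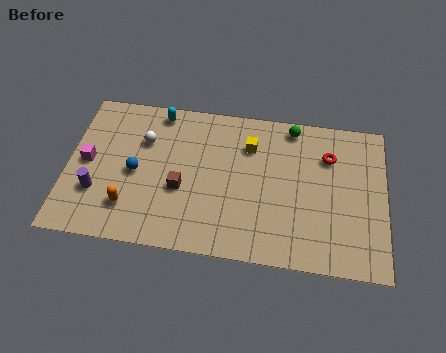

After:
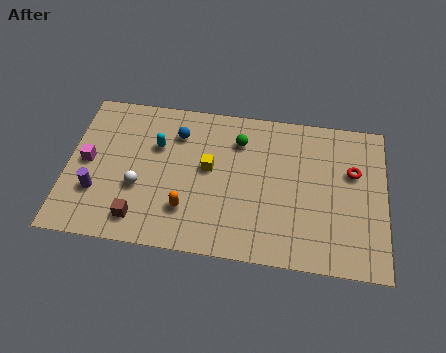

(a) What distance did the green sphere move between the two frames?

2.6

The green sphere was near (10.1, 7.4) before and (7.7, 6.3) after, so it travelled √(2.4² + 1.1²) ≈ 2.6 units.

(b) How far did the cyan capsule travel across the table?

1.9

The cyan capsule moved from about (4.0, 7.4) to (4.0, 5.5), a distance of √(0.0² + 1.9²) ≈ 1.9.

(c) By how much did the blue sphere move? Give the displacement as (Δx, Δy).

(1.8, 2.4)

The blue sphere was at about (3.1, 3.9) and moved to about (4.9, 6.3).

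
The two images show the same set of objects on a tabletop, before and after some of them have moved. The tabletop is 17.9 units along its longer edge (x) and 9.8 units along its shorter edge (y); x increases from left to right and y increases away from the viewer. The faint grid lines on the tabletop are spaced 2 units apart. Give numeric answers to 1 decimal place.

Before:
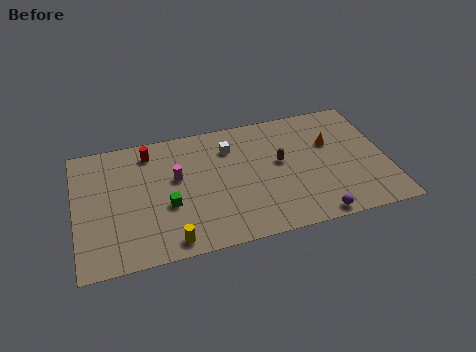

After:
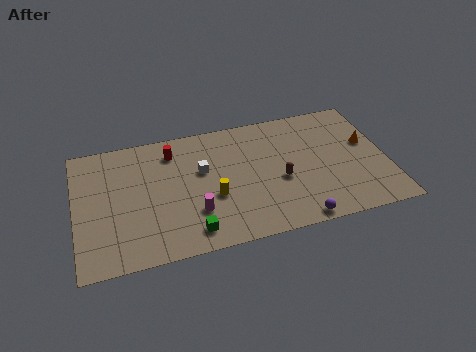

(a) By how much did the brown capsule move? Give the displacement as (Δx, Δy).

(-0.1, -1.4)

The brown capsule started near (11.8, 5.5) and ended near (11.7, 4.1).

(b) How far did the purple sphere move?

1.0

From (13.4, 0.8) to (12.4, 0.8), the purple sphere covered √(1.0² + 0.0²) ≈ 1.0 units.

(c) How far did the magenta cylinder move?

3.0

The magenta cylinder moved from about (5.8, 5.8) to (6.7, 2.9), a distance of √(0.9² + 2.9²) ≈ 3.0.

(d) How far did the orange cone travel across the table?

2.2

The orange cone was near (14.8, 6.3) before and (16.9, 5.8) after, so it travelled √(2.1² + 0.5²) ≈ 2.2 units.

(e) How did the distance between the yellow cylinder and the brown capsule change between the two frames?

-4.0

Before: roughly 7.9 units apart; after: 3.9. That's 4.0 units closer together.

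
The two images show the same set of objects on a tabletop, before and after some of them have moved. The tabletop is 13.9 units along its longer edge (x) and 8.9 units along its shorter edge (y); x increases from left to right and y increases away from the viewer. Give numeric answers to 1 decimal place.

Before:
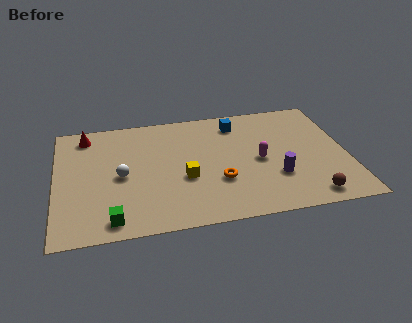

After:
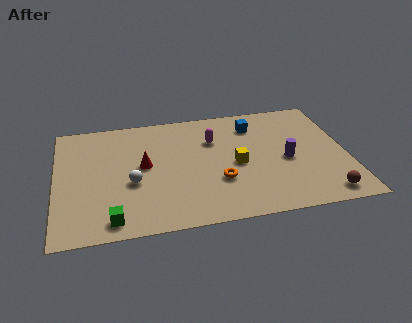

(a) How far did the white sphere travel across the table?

0.8

The white sphere moved from about (3.1, 4.2) to (3.6, 3.6), a distance of √(0.5² + 0.6²) ≈ 0.8.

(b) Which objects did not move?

the orange torus and the green cube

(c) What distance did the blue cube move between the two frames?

0.9

The blue cube was near (8.8, 7.3) before and (9.6, 7.0) after, so it travelled √(0.8² + 0.3²) ≈ 0.9 units.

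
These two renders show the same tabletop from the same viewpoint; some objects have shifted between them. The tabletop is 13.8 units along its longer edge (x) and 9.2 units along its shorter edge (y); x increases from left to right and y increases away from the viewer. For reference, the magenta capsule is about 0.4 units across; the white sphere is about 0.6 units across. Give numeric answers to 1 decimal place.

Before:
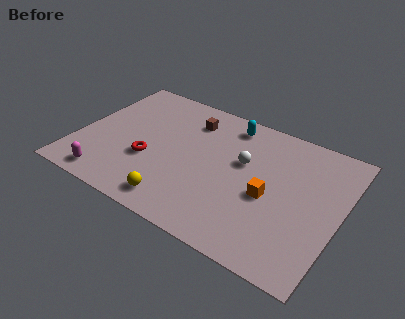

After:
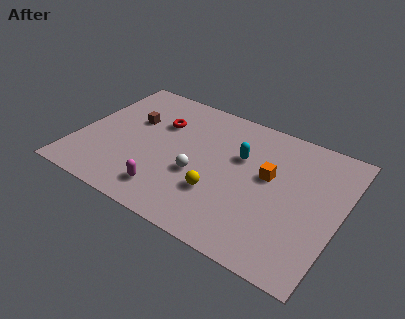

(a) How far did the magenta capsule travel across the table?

3.2

The magenta capsule moved from about (2.1, 1.1) to (5.2, 1.7), a distance of √(3.1² + 0.6²) ≈ 3.2.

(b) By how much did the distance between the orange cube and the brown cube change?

+1.7

The distance was about 5.7 in the first image and 7.4 in the second, so they moved 1.7 units further apart.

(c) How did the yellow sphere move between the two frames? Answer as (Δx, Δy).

(1.9, 1.6)

From the two frames, the yellow sphere sits at roughly (5.8, 1.3) before and (7.7, 2.9) after.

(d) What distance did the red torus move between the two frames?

2.9

From (3.9, 3.4) to (4.0, 6.3), the red torus covered √(0.1² + 2.9²) ≈ 2.9 units.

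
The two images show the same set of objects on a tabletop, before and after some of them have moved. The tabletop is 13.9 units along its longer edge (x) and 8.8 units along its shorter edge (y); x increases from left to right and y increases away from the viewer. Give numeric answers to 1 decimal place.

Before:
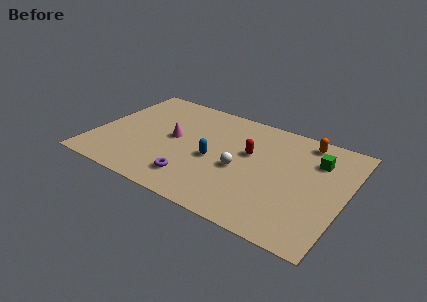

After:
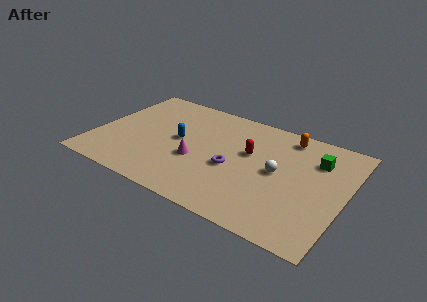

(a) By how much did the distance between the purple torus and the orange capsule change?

-3.4

The distance was about 8.0 in the first image and 4.6 in the second, so they moved 3.4 units closer together.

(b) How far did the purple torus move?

2.7

The purple torus moved from about (5.9, 1.8) to (7.8, 3.7), a distance of √(1.9² + 1.9²) ≈ 2.7.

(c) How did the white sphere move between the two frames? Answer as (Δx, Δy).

(2.0, 0.7)

From the two frames, the white sphere sits at roughly (8.2, 3.8) before and (10.2, 4.5) after.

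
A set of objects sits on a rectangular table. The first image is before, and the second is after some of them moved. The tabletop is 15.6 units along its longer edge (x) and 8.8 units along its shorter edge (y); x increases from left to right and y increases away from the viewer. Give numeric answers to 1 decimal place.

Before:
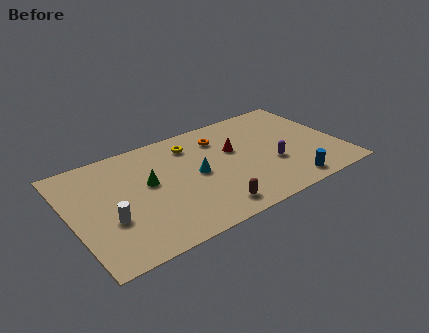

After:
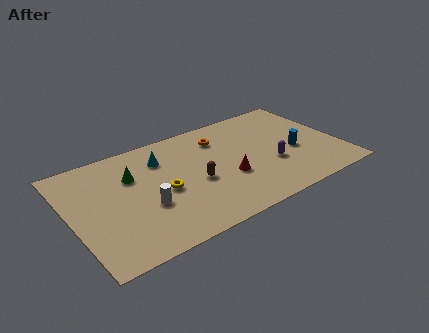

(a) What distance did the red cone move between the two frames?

2.2

The red cone moved from about (9.6, 5.4) to (8.9, 3.3), a distance of √(0.7² + 2.1²) ≈ 2.2.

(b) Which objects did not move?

the purple capsule and the orange torus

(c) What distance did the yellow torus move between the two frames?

3.7

From (7.3, 7.0) to (5.2, 4.0), the yellow torus covered √(2.1² + 3.0²) ≈ 3.7 units.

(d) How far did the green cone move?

1.3

The green cone was near (4.5, 5.0) before and (3.7, 6.0) after, so it travelled √(0.8² + 1.0²) ≈ 1.3 units.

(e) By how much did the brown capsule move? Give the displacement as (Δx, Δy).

(-0.4, 2.5)

The brown capsule was at about (7.5, 1.3) and moved to about (7.1, 3.8).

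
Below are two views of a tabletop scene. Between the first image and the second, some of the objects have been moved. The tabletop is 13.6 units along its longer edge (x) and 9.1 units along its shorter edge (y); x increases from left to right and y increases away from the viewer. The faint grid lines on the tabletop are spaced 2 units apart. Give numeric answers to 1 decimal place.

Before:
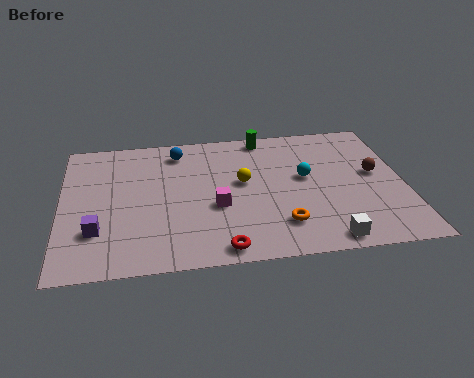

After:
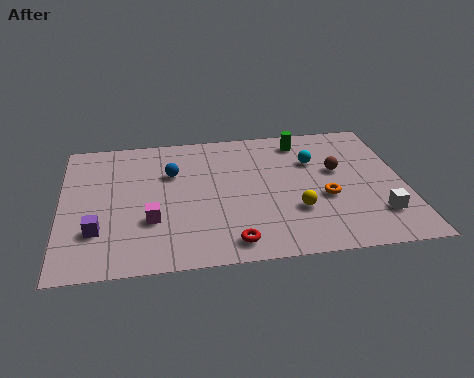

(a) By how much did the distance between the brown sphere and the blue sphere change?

-1.6

Before: roughly 8.2 units apart; after: 6.6. That's 1.6 units closer together.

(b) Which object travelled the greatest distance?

the yellow sphere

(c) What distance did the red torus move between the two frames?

0.5

From (6.2, 0.9) to (6.6, 1.2), the red torus covered √(0.4² + 0.3²) ≈ 0.5 units.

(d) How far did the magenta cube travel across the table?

2.7

The magenta cube moved from about (6.1, 3.6) to (3.5, 3.0), a distance of √(2.6² + 0.6²) ≈ 2.7.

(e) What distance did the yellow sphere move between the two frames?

3.0

The yellow sphere moved from about (7.2, 5.1) to (9.2, 2.9), a distance of √(2.0² + 2.2²) ≈ 3.0.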